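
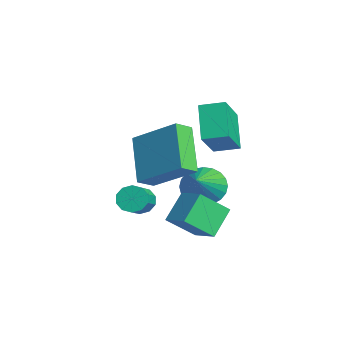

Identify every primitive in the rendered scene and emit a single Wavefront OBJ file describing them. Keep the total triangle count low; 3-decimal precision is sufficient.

v 0.298 -3.425 -0.743
v 0.65 -2.925 -0.847
v 1.634 -3.476 -0.162
v 1.282 -3.975 -0.057
v 0.456 -2.867 -0.522
v 1.44 -3.418 0.164
v 0.201 -3.022 -0.281
v 1.186 -3.573 0.405
v -0.016 -3.331 -0.216
v 0.968 -3.882 0.469
v -0.114 -3.676 -0.353
v 0.871 -4.226 0.332
v -0.054 -3.924 -0.638
v 0.93 -4.475 0.047
v 0.14 -3.982 -0.964
v 1.124 -4.533 -0.278
v 0.394 -3.827 -1.205
v 1.379 -4.378 -0.519
v 0.612 -3.518 -1.269
v 1.596 -4.069 -0.584
v 0.709 -3.174 -1.132
v 1.694 -3.724 -0.447
v -2.457 -0.148 -1.866
v -1.816 0.04 -2.542
v -1.003 -0.892 -0.694
v -1.81 0.356 -2.347
v -1.904 0.595 -2.08
v -2.081 0.721 -1.78
v -2.316 0.715 -1.493
v -2.572 0.577 -1.263
v -2.81 0.329 -1.124
v -2.995 0.009 -1.099
v -3.098 -0.335 -1.19
v -3.103 -0.651 -1.385
v -3.009 -0.89 -1.652
v -2.832 -1.016 -1.952
v -2.597 -1.01 -2.239
v -2.341 -0.872 -2.469
v -2.103 -0.624 -2.608
v -1.918 -0.304 -2.633
v -0.953 -0.223 0.785
v -2.165 0.026 1.98
v -0.527 0.707 1.024
v -1.739 0.956 2.219
v 0.119 -1.036 2.041
v -1.093 -0.787 3.236
v 0.545 -0.106 2.28
v -0.667 0.143 3.475
v 0.514 -2.517 -1.79
v -0.166 -1.701 -0.849
v 0.534 -1.369 -2.771
v -0.146 -0.553 -1.829
v 1.646 -2.127 -1.311
v 0.966 -1.311 -0.369
v 1.666 -0.979 -2.291
v 0.986 -0.163 -1.35
v -1.295 -2.652 1.459
v -1.003 -3.35 1.89
v 0.022 -1.36 2.658
v 0.314 -2.057 3.089
v 0.306 -2.903 -0.029
v 0.598 -3.6 0.402
v 1.623 -1.61 1.17
v 1.915 -2.308 1.601
f 2 1 5
f 2 5 3
f 3 5 6
f 3 6 4
f 5 1 7
f 5 7 6
f 6 7 8
f 6 8 4
f 7 1 9
f 7 9 8
f 8 9 10
f 8 10 4
f 9 1 11
f 9 11 10
f 10 11 12
f 10 12 4
f 11 1 13
f 11 13 12
f 12 13 14
f 12 14 4
f 13 1 15
f 13 15 14
f 14 15 16
f 14 16 4
f 15 1 17
f 15 17 16
f 16 17 18
f 16 18 4
f 17 1 19
f 17 19 18
f 18 19 20
f 18 20 4
f 19 1 21
f 19 21 20
f 20 21 22
f 20 22 4
f 21 1 2
f 21 2 22
f 22 2 3
f 22 3 4
f 24 23 26
f 24 26 25
f 26 23 27
f 26 27 25
f 27 23 28
f 27 28 25
f 28 23 29
f 28 29 25
f 29 23 30
f 29 30 25
f 30 23 31
f 30 31 25
f 31 23 32
f 31 32 25
f 32 23 33
f 32 33 25
f 33 23 34
f 33 34 25
f 34 23 35
f 34 35 25
f 35 23 36
f 35 36 25
f 36 23 37
f 36 37 25
f 37 23 38
f 37 38 25
f 38 23 39
f 38 39 25
f 39 23 40
f 39 40 25
f 40 23 24
f 40 24 25
f 42 44 41
f 45 42 41
f 41 44 43
f 43 45 41
f 42 48 44
f 46 42 45
f 46 48 42
f 44 48 43
f 47 45 43
f 43 48 47
f 47 46 45
f 48 46 47
f 50 52 49
f 53 50 49
f 49 52 51
f 51 53 49
f 50 56 52
f 54 50 53
f 54 56 50
f 52 56 51
f 55 53 51
f 51 56 55
f 55 54 53
f 56 54 55
f 58 60 57
f 61 58 57
f 57 60 59
f 59 61 57
f 58 64 60
f 62 58 61
f 62 64 58
f 60 64 59
f 63 61 59
f 59 64 63
f 63 62 61
f 64 62 63



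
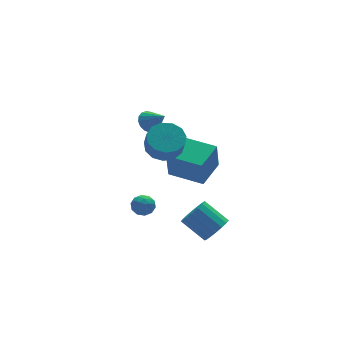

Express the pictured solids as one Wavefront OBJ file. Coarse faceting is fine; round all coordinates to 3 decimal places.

v 1.299 0.389 1.882
v 1.944 1.012 2.347
v 1.786 0.374 3.422
v 1.141 -0.249 2.958
v 1.428 1.242 2.407
v 1.269 0.605 3.482
v 0.87 1.201 2.301
v 0.711 0.564 3.376
v 0.449 0.903 2.062
v 0.29 0.265 3.137
v 0.298 0.441 1.765
v 0.139 -0.196 2.841
v 0.464 -0.037 1.506
v 0.306 -0.675 2.582
v 0.896 -0.381 1.367
v 0.738 -1.018 2.442
v 1.456 -0.48 1.391
v 1.298 -1.117 2.466
v 1.966 -0.303 1.571
v 1.808 -0.94 2.646
v 2.265 0.094 1.85
v 2.106 -0.544 2.925
v 2.257 0.584 2.139
v 2.098 -0.054 3.214
v 2.654 2.67 -2.273
v 2.386 2.383 -0.557
v 4.075 3.702 -1.879
v 3.806 3.416 -0.163
v 3.874 1.024 -2.357
v 3.605 0.738 -0.641
v 5.294 2.057 -1.963
v 5.026 1.77 -0.247
v 2.264 4.153 1.036
v 2.662 3.849 0.518
v 2.716 3.227 1.924
v 2.872 4.085 0.656
v 2.943 4.336 0.881
v 2.859 4.545 1.142
v 2.638 4.664 1.378
v 2.332 4.666 1.536
v 2.01 4.551 1.579
v 1.746 4.344 1.498
v 1.601 4.093 1.311
v 1.608 3.856 1.061
v 1.765 3.687 0.805
v 2.037 3.625 0.602
v 2.36 3.683 0.498
v 3.59 -1.093 -4.456
v 4.367 -0.866 -4.086
v 3.567 0.26 -3.095
v 2.79 0.033 -3.464
v 4.33 -0.601 -4.417
v 3.531 0.525 -3.426
v 4.124 -0.448 -4.757
v 3.324 0.678 -3.766
v 3.795 -0.443 -5.028
v 2.995 0.683 -4.037
v 3.419 -0.587 -5.168
v 2.62 0.539 -4.176
v 3.083 -0.847 -5.144
v 2.283 0.279 -4.153
v 2.862 -1.163 -4.963
v 2.062 -0.037 -3.972
v 2.808 -1.463 -4.666
v 2.009 -0.337 -3.674
v 2.934 -1.679 -4.32
v 2.134 -0.553 -3.329
v 3.209 -1.76 -4.006
v 2.409 -0.634 -3.014
v 3.572 -1.688 -3.794
v 2.772 -0.562 -2.803
v 3.939 -1.48 -3.734
v 3.139 -0.354 -2.743
v 4.226 -1.183 -3.84
v 3.426 -0.058 -2.848
v -0.141 1.233 -2.968
v 0.339 1.482 -2.55
v 0.341 0.238 -2.93
v 0.821 0.487 -2.512
v 0.177 0.419 -2.291
v -0.12 1.033 -2.315
v 0.8 0.687 -3.165
v 0.503 1.301 -3.189
v 0.921 1.144 -2.671
v 0.536 0.978 -2.132
v 0.144 0.742 -3.348
v -0.241 0.576 -2.809
v 0.057 1.445 -2.763
v 0.623 0.275 -2.717
v 0.245 0.235 -2.588
v 0.527 0.381 -2.342
v -0.213 1.181 -2.625
v 0.069 1.327 -2.379
v -0.026 0.702 -2.227
v 0.611 0.393 -3.101
v 0.893 0.539 -2.855
v 0.153 1.339 -3.138
v 0.435 1.485 -2.892
v 0.706 1.018 -3.253
v 0.681 1.392 -2.588
v 0.964 0.808 -2.565
v 0.952 0.925 -2.949
v 0.777 1.286 -2.963
v 0.454 1.295 -2.271
v 0.738 0.71 -2.248
v 0.359 0.67 -2.119
v 0.184 1.031 -2.133
v 0.796 1.096 -2.342
v -0.058 1.01 -3.232
v 0.226 0.425 -3.209
v 0.496 0.689 -3.347
v 0.321 1.05 -3.361
v -0.284 0.912 -2.915
v -0.001 0.328 -2.892
v -0.097 0.434 -2.517
v -0.272 0.795 -2.531
v -0.116 0.624 -3.138
f 2 1 5
f 2 5 3
f 3 5 6
f 3 6 4
f 5 1 7
f 5 7 6
f 6 7 8
f 6 8 4
f 7 1 9
f 7 9 8
f 8 9 10
f 8 10 4
f 9 1 11
f 9 11 10
f 10 11 12
f 10 12 4
f 11 1 13
f 11 13 12
f 12 13 14
f 12 14 4
f 13 1 15
f 13 15 14
f 14 15 16
f 14 16 4
f 15 1 17
f 15 17 16
f 16 17 18
f 16 18 4
f 17 1 19
f 17 19 18
f 18 19 20
f 18 20 4
f 19 1 21
f 19 21 20
f 20 21 22
f 20 22 4
f 21 1 23
f 21 23 22
f 22 23 24
f 22 24 4
f 23 1 2
f 23 2 24
f 24 2 3
f 24 3 4
f 26 28 25
f 29 26 25
f 25 28 27
f 27 29 25
f 26 32 28
f 30 26 29
f 30 32 26
f 28 32 27
f 31 29 27
f 27 32 31
f 31 30 29
f 32 30 31
f 34 33 36
f 34 36 35
f 36 33 37
f 36 37 35
f 37 33 38
f 37 38 35
f 38 33 39
f 38 39 35
f 39 33 40
f 39 40 35
f 40 33 41
f 40 41 35
f 41 33 42
f 41 42 35
f 42 33 43
f 42 43 35
f 43 33 44
f 43 44 35
f 44 33 45
f 44 45 35
f 45 33 46
f 45 46 35
f 46 33 47
f 46 47 35
f 47 33 34
f 47 34 35
f 49 48 52
f 49 52 50
f 50 52 53
f 50 53 51
f 52 48 54
f 52 54 53
f 53 54 55
f 53 55 51
f 54 48 56
f 54 56 55
f 55 56 57
f 55 57 51
f 56 48 58
f 56 58 57
f 57 58 59
f 57 59 51
f 58 48 60
f 58 60 59
f 59 60 61
f 59 61 51
f 60 48 62
f 60 62 61
f 61 62 63
f 61 63 51
f 62 48 64
f 62 64 63
f 63 64 65
f 63 65 51
f 64 48 66
f 64 66 65
f 65 66 67
f 65 67 51
f 66 48 68
f 66 68 67
f 67 68 69
f 67 69 51
f 68 48 70
f 68 70 69
f 69 70 71
f 69 71 51
f 70 48 72
f 70 72 71
f 71 72 73
f 71 73 51
f 72 48 74
f 72 74 73
f 73 74 75
f 73 75 51
f 74 48 49
f 74 49 75
f 75 49 50
f 75 50 51
f 76 113 92
f 113 87 116
f 92 116 81
f 113 116 92
f 76 92 88
f 92 81 93
f 88 93 77
f 92 93 88
f 76 88 97
f 88 77 98
f 97 98 83
f 88 98 97
f 76 97 109
f 97 83 112
f 109 112 86
f 97 112 109
f 76 109 113
f 109 86 117
f 113 117 87
f 109 117 113
f 77 93 104
f 93 81 107
f 104 107 85
f 93 107 104
f 81 116 94
f 116 87 115
f 94 115 80
f 116 115 94
f 87 117 114
f 117 86 110
f 114 110 78
f 117 110 114
f 86 112 111
f 112 83 99
f 111 99 82
f 112 99 111
f 83 98 103
f 98 77 100
f 103 100 84
f 98 100 103
f 79 105 91
f 105 85 106
f 91 106 80
f 105 106 91
f 79 91 89
f 91 80 90
f 89 90 78
f 91 90 89
f 79 89 96
f 89 78 95
f 96 95 82
f 89 95 96
f 79 96 101
f 96 82 102
f 101 102 84
f 96 102 101
f 79 101 105
f 101 84 108
f 105 108 85
f 101 108 105
f 80 106 94
f 106 85 107
f 94 107 81
f 106 107 94
f 78 90 114
f 90 80 115
f 114 115 87
f 90 115 114
f 82 95 111
f 95 78 110
f 111 110 86
f 95 110 111
f 84 102 103
f 102 82 99
f 103 99 83
f 102 99 103
f 85 108 104
f 108 84 100
f 104 100 77
f 108 100 104



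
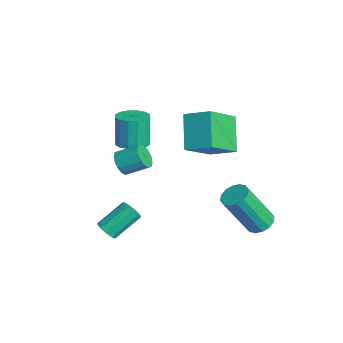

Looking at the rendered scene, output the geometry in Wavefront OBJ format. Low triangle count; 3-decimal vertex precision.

v 1.291 -0.822 2.301
v 1.54 -0.629 1.814
v 1.858 0.215 2.312
v 1.609 0.022 2.799
v 1.261 -0.519 1.807
v 1.578 0.325 2.305
v 0.989 -0.491 1.933
v 1.307 0.353 2.43
v 0.799 -0.551 2.157
v 1.117 0.292 2.654
v 0.74 -0.684 2.419
v 1.058 0.16 2.917
v 0.829 -0.854 2.65
v 1.147 -0.01 3.148
v 1.042 -1.015 2.788
v 1.36 -0.171 3.286
v 1.322 -1.125 2.795
v 1.639 -0.281 3.293
v 1.593 -1.153 2.67
v 1.911 -0.309 3.167
v 1.783 -1.092 2.446
v 2.101 -0.249 2.943
v 1.842 -0.96 2.183
v 2.16 -0.116 2.681
v 1.753 -0.79 1.952
v 2.071 0.054 2.45
v 0.488 -1.309 -2.387
v 0.857 -1.045 -2.619
v 0.622 0.072 -1.725
v 0.252 -0.191 -1.493
v 0.586 -0.984 -2.767
v 0.35 0.134 -1.874
v 0.277 -1.046 -2.77
v 0.041 0.071 -1.876
v 0.049 -1.209 -2.627
v -0.187 -0.092 -1.733
v -0.012 -1.41 -2.391
v -0.248 -0.293 -1.498
v 0.118 -1.572 -2.155
v -0.117 -0.455 -1.261
v 0.39 -1.634 -2.006
v 0.154 -0.516 -1.113
v 0.699 -1.571 -2.004
v 0.463 -0.454 -1.11
v 0.927 -1.408 -2.147
v 0.691 -0.291 -1.253
v 0.988 -1.207 -2.382
v 0.752 -0.09 -1.489
v -1.774 3.589 -0.416
v -3.032 3.889 0.791
v -1.043 4.509 0.116
v -2.302 4.81 1.323
v -0.978 2.29 0.737
v -2.237 2.591 1.944
v -0.248 3.211 1.269
v -1.506 3.511 2.476
v 2.386 4.466 -1.557
v 2.972 4.658 -1.431
v 2.921 3.586 0.443
v 2.334 3.394 0.317
v 2.779 4.888 -1.305
v 2.728 3.816 0.569
v 2.481 5.006 -1.246
v 2.43 3.933 0.628
v 2.157 4.978 -1.27
v 2.105 3.906 0.604
v 1.894 4.814 -1.372
v 1.843 3.742 0.503
v 1.763 4.556 -1.523
v 1.712 3.484 0.352
v 1.799 4.274 -1.683
v 1.748 3.202 0.191
v 1.992 4.044 -1.809
v 1.941 2.972 0.065
v 2.29 3.927 -1.868
v 2.239 2.854 0.006
v 2.615 3.954 -1.844
v 2.563 2.882 0.03
v 2.877 4.118 -1.743
v 2.826 3.046 0.132
v 3.008 4.376 -1.592
v 2.957 3.304 0.283
v -0.039 -0.058 2.318
v 0.558 -0.381 2.49
v 0.216 -0.284 3.855
v -0.381 0.038 3.682
v 0.64 -0.028 2.486
v 0.298 0.069 3.85
v 0.54 0.317 2.436
v 0.198 0.414 3.801
v 0.285 0.561 2.355
v -0.057 0.658 3.72
v -0.057 0.639 2.264
v -0.399 0.736 3.628
v -0.394 0.531 2.187
v -0.736 0.627 3.551
v -0.636 0.264 2.145
v -0.978 0.361 3.51
v -0.718 -0.089 2.15
v -1.06 0.008 3.514
v -0.618 -0.434 2.199
v -0.96 -0.337 3.564
v -0.363 -0.678 2.28
v -0.705 -0.581 3.645
v -0.021 -0.756 2.372
v -0.363 -0.659 3.736
v 0.316 -0.647 2.449
v -0.026 -0.551 3.813
f 2 1 5
f 2 5 3
f 3 5 6
f 3 6 4
f 5 1 7
f 5 7 6
f 6 7 8
f 6 8 4
f 7 1 9
f 7 9 8
f 8 9 10
f 8 10 4
f 9 1 11
f 9 11 10
f 10 11 12
f 10 12 4
f 11 1 13
f 11 13 12
f 12 13 14
f 12 14 4
f 13 1 15
f 13 15 14
f 14 15 16
f 14 16 4
f 15 1 17
f 15 17 16
f 16 17 18
f 16 18 4
f 17 1 19
f 17 19 18
f 18 19 20
f 18 20 4
f 19 1 21
f 19 21 20
f 20 21 22
f 20 22 4
f 21 1 23
f 21 23 22
f 22 23 24
f 22 24 4
f 23 1 25
f 23 25 24
f 24 25 26
f 24 26 4
f 25 1 2
f 25 2 26
f 26 2 3
f 26 3 4
f 28 27 31
f 28 31 29
f 29 31 32
f 29 32 30
f 31 27 33
f 31 33 32
f 32 33 34
f 32 34 30
f 33 27 35
f 33 35 34
f 34 35 36
f 34 36 30
f 35 27 37
f 35 37 36
f 36 37 38
f 36 38 30
f 37 27 39
f 37 39 38
f 38 39 40
f 38 40 30
f 39 27 41
f 39 41 40
f 40 41 42
f 40 42 30
f 41 27 43
f 41 43 42
f 42 43 44
f 42 44 30
f 43 27 45
f 43 45 44
f 44 45 46
f 44 46 30
f 45 27 47
f 45 47 46
f 46 47 48
f 46 48 30
f 47 27 28
f 47 28 48
f 48 28 29
f 48 29 30
f 50 52 49
f 53 50 49
f 49 52 51
f 51 53 49
f 50 56 52
f 54 50 53
f 54 56 50
f 52 56 51
f 55 53 51
f 51 56 55
f 55 54 53
f 56 54 55
f 58 57 61
f 58 61 59
f 59 61 62
f 59 62 60
f 61 57 63
f 61 63 62
f 62 63 64
f 62 64 60
f 63 57 65
f 63 65 64
f 64 65 66
f 64 66 60
f 65 57 67
f 65 67 66
f 66 67 68
f 66 68 60
f 67 57 69
f 67 69 68
f 68 69 70
f 68 70 60
f 69 57 71
f 69 71 70
f 70 71 72
f 70 72 60
f 71 57 73
f 71 73 72
f 72 73 74
f 72 74 60
f 73 57 75
f 73 75 74
f 74 75 76
f 74 76 60
f 75 57 77
f 75 77 76
f 76 77 78
f 76 78 60
f 77 57 79
f 77 79 78
f 78 79 80
f 78 80 60
f 79 57 81
f 79 81 80
f 80 81 82
f 80 82 60
f 81 57 58
f 81 58 82
f 82 58 59
f 82 59 60
f 84 83 87
f 84 87 85
f 85 87 88
f 85 88 86
f 87 83 89
f 87 89 88
f 88 89 90
f 88 90 86
f 89 83 91
f 89 91 90
f 90 91 92
f 90 92 86
f 91 83 93
f 91 93 92
f 92 93 94
f 92 94 86
f 93 83 95
f 93 95 94
f 94 95 96
f 94 96 86
f 95 83 97
f 95 97 96
f 96 97 98
f 96 98 86
f 97 83 99
f 97 99 98
f 98 99 100
f 98 100 86
f 99 83 101
f 99 101 100
f 100 101 102
f 100 102 86
f 101 83 103
f 101 103 102
f 102 103 104
f 102 104 86
f 103 83 105
f 103 105 104
f 104 105 106
f 104 106 86
f 105 83 107
f 105 107 106
f 106 107 108
f 106 108 86
f 107 83 84
f 107 84 108
f 108 84 85
f 108 85 86



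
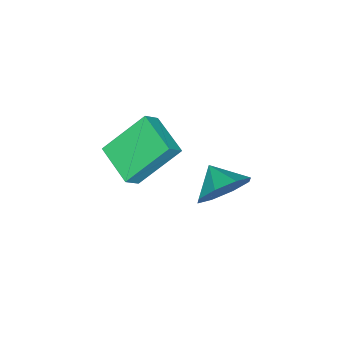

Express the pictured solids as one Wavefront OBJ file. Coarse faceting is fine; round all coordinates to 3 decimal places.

v 3.876 3.962 -3.378
v 4.618 4.009 -2.623
v 3.384 3.098 -2.842
v 3.977 4.477 -2.457
v 3.276 4.643 -2.831
v 2.927 4.411 -3.525
v 3.133 3.915 -4.134
v 3.775 3.447 -4.3
v 4.476 3.281 -3.926
v 4.825 3.513 -3.231
v 1.747 0.132 -3.135
v 2.349 -0.027 -2.557
v 2.559 1.58 -3.583
v 3.162 1.421 -3.005
v 2.878 -0.961 -4.615
v 3.481 -1.12 -4.037
v 3.691 0.487 -5.063
v 4.293 0.328 -4.485
f 2 1 4
f 2 4 3
f 4 1 5
f 4 5 3
f 5 1 6
f 5 6 3
f 6 1 7
f 6 7 3
f 7 1 8
f 7 8 3
f 8 1 9
f 8 9 3
f 9 1 10
f 9 10 3
f 10 1 2
f 10 2 3
f 12 14 11
f 15 12 11
f 11 14 13
f 13 15 11
f 12 18 14
f 16 12 15
f 16 18 12
f 14 18 13
f 17 15 13
f 13 18 17
f 17 16 15
f 18 16 17



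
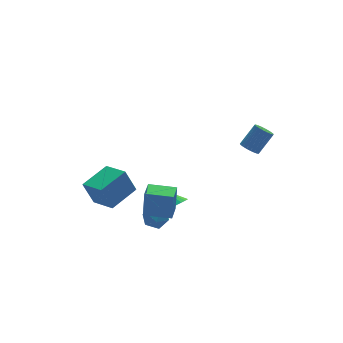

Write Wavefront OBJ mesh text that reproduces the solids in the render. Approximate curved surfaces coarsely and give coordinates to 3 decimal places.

v -3.208 -2.123 -1.628
v -3.055 -2.012 0.152
v -2.54 -1.109 -1.749
v -2.387 -0.998 0.031
v -1.793 -3.062 -1.691
v -1.64 -2.951 0.089
v -1.125 -2.048 -1.812
v -0.972 -1.937 -0.032
v 3.135 -2.926 2.831
v 3.623 -2.927 2.418
v 4.654 -2.715 3.636
v 4.165 -2.714 4.049
v 3.559 -2.669 2.427
v 4.59 -2.457 3.645
v 3.422 -2.456 2.506
v 4.453 -2.244 3.724
v 3.235 -2.323 2.641
v 4.266 -2.111 3.859
v 3.03 -2.295 2.809
v 4.061 -2.083 4.027
v 2.844 -2.376 2.981
v 3.875 -2.164 4.199
v 2.708 -2.552 3.127
v 3.739 -2.34 4.345
v 2.645 -2.793 3.222
v 3.676 -2.581 4.44
v 2.668 -3.056 3.249
v 3.699 -2.844 4.467
v 2.771 -3.298 3.204
v 3.801 -3.086 4.422
v 2.936 -3.475 3.094
v 3.967 -3.263 4.312
v 3.136 -3.557 2.939
v 4.167 -3.345 4.157
v 3.336 -3.53 2.765
v 4.367 -3.318 3.984
v 3.501 -3.398 2.603
v 4.532 -3.186 3.821
v 3.603 -3.185 2.48
v 4.634 -2.973 3.698
v -0.411 -0.341 -3.106
v 0.445 -0.006 -3.14
v -0.729 0.561 -2.254
v 0.271 0.193 -3.416
v -0.021 0.3 -3.638
v -0.381 0.297 -3.769
v -0.746 0.183 -3.784
v -1.053 -0.021 -3.683
v -1.249 -0.281 -3.482
v -1.3 -0.551 -3.215
v -1.198 -0.784 -2.93
v -0.959 -0.941 -2.675
v -0.626 -0.994 -2.495
v -0.256 -0.934 -2.42
v 0.088 -0.771 -2.464
v 0.345 -0.534 -2.619
v 0.471 -0.264 -2.858
v -2.522 -0.445 -3.118
v -1.675 -0.301 -3.323
v -2.225 -1.819 -2.857
v -1.378 -1.675 -3.062
v -1.72 -1.325 -2.327
v -1.903 -0.476 -2.488
v -1.997 -1.644 -3.692
v -2.18 -0.795 -3.853
v -1.351 -1.042 -3.678
v -1.179 -0.845 -2.835
v -2.721 -1.275 -3.345
v -2.549 -1.078 -2.502
v -4.056 0.476 -2.725
v -4.627 0.764 -1.107
v -4.607 2.087 -3.207
v -5.179 2.376 -1.589
v -2.201 1.264 -2.211
v -2.773 1.553 -0.593
v -2.753 2.876 -2.693
v -3.324 3.164 -1.075
f 2 4 1
f 5 2 1
f 1 4 3
f 3 5 1
f 2 8 4
f 6 2 5
f 6 8 2
f 4 8 3
f 7 5 3
f 3 8 7
f 7 6 5
f 8 6 7
f 10 9 13
f 10 13 11
f 11 13 14
f 11 14 12
f 13 9 15
f 13 15 14
f 14 15 16
f 14 16 12
f 15 9 17
f 15 17 16
f 16 17 18
f 16 18 12
f 17 9 19
f 17 19 18
f 18 19 20
f 18 20 12
f 19 9 21
f 19 21 20
f 20 21 22
f 20 22 12
f 21 9 23
f 21 23 22
f 22 23 24
f 22 24 12
f 23 9 25
f 23 25 24
f 24 25 26
f 24 26 12
f 25 9 27
f 25 27 26
f 26 27 28
f 26 28 12
f 27 9 29
f 27 29 28
f 28 29 30
f 28 30 12
f 29 9 31
f 29 31 30
f 30 31 32
f 30 32 12
f 31 9 33
f 31 33 32
f 32 33 34
f 32 34 12
f 33 9 35
f 33 35 34
f 34 35 36
f 34 36 12
f 35 9 37
f 35 37 36
f 36 37 38
f 36 38 12
f 37 9 39
f 37 39 38
f 38 39 40
f 38 40 12
f 39 9 10
f 39 10 40
f 40 10 11
f 40 11 12
f 42 41 44
f 42 44 43
f 44 41 45
f 44 45 43
f 45 41 46
f 45 46 43
f 46 41 47
f 46 47 43
f 47 41 48
f 47 48 43
f 48 41 49
f 48 49 43
f 49 41 50
f 49 50 43
f 50 41 51
f 50 51 43
f 51 41 52
f 51 52 43
f 52 41 53
f 52 53 43
f 53 41 54
f 53 54 43
f 54 41 55
f 54 55 43
f 55 41 56
f 55 56 43
f 56 41 57
f 56 57 43
f 57 41 42
f 57 42 43
f 58 69 63
f 58 63 59
f 58 59 65
f 58 65 68
f 58 68 69
f 59 63 67
f 63 69 62
f 69 68 60
f 68 65 64
f 65 59 66
f 61 67 62
f 61 62 60
f 61 60 64
f 61 64 66
f 61 66 67
f 62 67 63
f 60 62 69
f 64 60 68
f 66 64 65
f 67 66 59
f 71 73 70
f 74 71 70
f 70 73 72
f 72 74 70
f 71 77 73
f 75 71 74
f 75 77 71
f 73 77 72
f 76 74 72
f 72 77 76
f 76 75 74
f 77 75 76



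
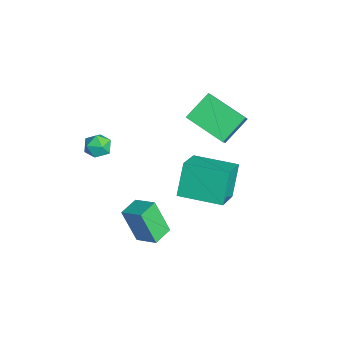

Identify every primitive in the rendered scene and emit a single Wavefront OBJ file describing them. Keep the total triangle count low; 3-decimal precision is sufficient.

v -1.813 2.431 1.115
v -2.448 3.586 2.074
v -0.481 3.837 0.304
v -1.116 4.992 1.263
v -0.664 2.048 2.337
v -1.299 3.203 3.296
v 0.668 3.454 1.526
v 0.033 4.609 2.485
v -0.949 2.47 -0.839
v 0.476 1.721 0.111
v 0.073 4.361 -0.882
v 1.498 3.612 0.069
v -0.158 2.008 -2.389
v 1.267 1.259 -1.438
v 0.864 3.899 -2.431
v 2.289 3.15 -1.481
v -1.642 -1.215 0.343
v -1.196 -1.342 -0.215
v -2.084 -2.298 0.235
v -1.638 -2.425 -0.323
v -1.37 -2.357 0.349
v -1.097 -1.689 0.415
v -2.183 -1.951 -0.395
v -1.91 -1.283 -0.329
v -1.53 -1.797 -0.671
v -1.028 -2.048 -0.211
v -2.252 -1.592 0.231
v -1.75 -1.843 0.691
v 2.948 -0.228 -1.739
v 2.477 -0.802 -0.099
v 3.745 0.483 -1.262
v 3.274 -0.09 0.378
v 3.646 -0.97 -1.798
v 3.175 -1.543 -0.158
v 4.443 -0.258 -1.321
v 3.972 -0.832 0.319
f 2 4 1
f 5 2 1
f 1 4 3
f 3 5 1
f 2 8 4
f 6 2 5
f 6 8 2
f 4 8 3
f 7 5 3
f 3 8 7
f 7 6 5
f 8 6 7
f 10 12 9
f 13 10 9
f 9 12 11
f 11 13 9
f 10 16 12
f 14 10 13
f 14 16 10
f 12 16 11
f 15 13 11
f 11 16 15
f 15 14 13
f 16 14 15
f 17 28 22
f 17 22 18
f 17 18 24
f 17 24 27
f 17 27 28
f 18 22 26
f 22 28 21
f 28 27 19
f 27 24 23
f 24 18 25
f 20 26 21
f 20 21 19
f 20 19 23
f 20 23 25
f 20 25 26
f 21 26 22
f 19 21 28
f 23 19 27
f 25 23 24
f 26 25 18
f 30 32 29
f 33 30 29
f 29 32 31
f 31 33 29
f 30 36 32
f 34 30 33
f 34 36 30
f 32 36 31
f 35 33 31
f 31 36 35
f 35 34 33
f 36 34 35



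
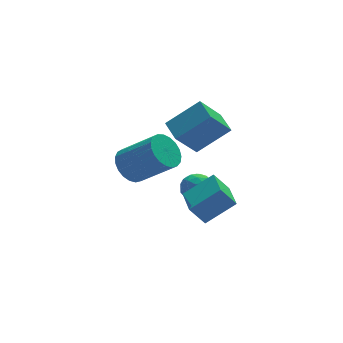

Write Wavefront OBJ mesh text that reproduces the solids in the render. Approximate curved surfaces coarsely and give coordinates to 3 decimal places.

v -1.79 -4.336 -1.263
v -0.432 -4.425 -0.278
v -1.549 -2.817 -1.457
v -0.191 -2.906 -0.473
v -1.149 -4.554 -2.167
v 0.209 -4.643 -1.183
v -0.908 -3.035 -2.362
v 0.45 -3.124 -1.377
v -3.935 -3.056 1.162
v -3.312 -2.418 1.041
v -2.062 -3.386 2.377
v -2.685 -4.024 2.498
v -3.51 -2.28 1.326
v -2.26 -3.248 2.663
v -3.782 -2.276 1.583
v -2.532 -3.243 2.92
v -4.08 -2.407 1.768
v -2.83 -3.374 3.104
v -4.353 -2.65 1.847
v -3.104 -3.617 3.184
v -4.554 -2.963 1.808
v -3.304 -3.931 3.145
v -4.648 -3.293 1.657
v -3.398 -4.26 2.994
v -4.618 -3.581 1.421
v -3.369 -4.549 2.757
v -4.471 -3.779 1.139
v -3.221 -4.747 2.476
v -4.23 -3.852 0.862
v -2.98 -4.819 2.199
v -3.939 -3.787 0.636
v -2.689 -4.755 1.973
v -3.647 -3.596 0.502
v -2.397 -4.563 1.838
v -3.404 -3.312 0.481
v -2.155 -4.279 1.818
v -3.254 -2.983 0.578
v -2.004 -3.95 1.915
v -3.221 -2.667 0.776
v -1.971 -3.634 2.113
v -1.039 -0.395 0.296
v 0.518 -0.542 1.493
v -1.108 0.78 0.529
v 0.45 0.633 1.726
v 0.07 -0.053 -1.106
v 1.628 -0.2 0.091
v 0.002 1.122 -0.873
v 1.559 0.975 0.324
v -0.563 -0.058 -2.788
v 0.04 0.351 -3.141
v -0.12 -1.171 -3.319
v 0.483 -0.762 -3.672
v 0.474 -0.855 -2.868
v 0.199 -0.167 -2.54
v -0.279 -0.653 -3.92
v -0.554 0.035 -3.592
v 0.215 -0.017 -3.841
v 0.681 -0.141 -3.19
v -0.761 -0.679 -3.27
v -0.295 -0.803 -2.619
v -0.301 0.244 -2.918
v 0.221 -1.064 -3.542
v 0.215 -1.119 -3.069
v 0.57 -0.878 -3.277
v -0.207 -0.061 -2.564
v 0.147 0.18 -2.772
v 0.403 -0.529 -2.611
v -0.227 -1 -3.688
v 0.127 -0.759 -3.896
v -0.65 0.058 -3.183
v -0.295 0.299 -3.391
v -0.483 -0.291 -3.849
v 0.157 0.268 -3.537
v 0.418 -0.386 -3.849
v -0.031 -0.322 -3.995
v -0.192 0.083 -3.802
v 0.43 0.195 -3.154
v 0.691 -0.459 -3.466
v 0.685 -0.514 -2.994
v 0.524 -0.109 -2.801
v 0.534 -0.021 -3.566
v -0.771 -0.361 -2.994
v -0.51 -1.015 -3.306
v -0.604 -0.711 -3.659
v -0.765 -0.306 -3.466
v -0.498 -0.434 -2.611
v -0.237 -1.088 -2.923
v 0.112 -0.903 -2.658
v -0.049 -0.498 -2.465
v -0.614 -0.799 -2.894
f 2 4 1
f 5 2 1
f 1 4 3
f 3 5 1
f 2 8 4
f 6 2 5
f 6 8 2
f 4 8 3
f 7 5 3
f 3 8 7
f 7 6 5
f 8 6 7
f 10 9 13
f 10 13 11
f 11 13 14
f 11 14 12
f 13 9 15
f 13 15 14
f 14 15 16
f 14 16 12
f 15 9 17
f 15 17 16
f 16 17 18
f 16 18 12
f 17 9 19
f 17 19 18
f 18 19 20
f 18 20 12
f 19 9 21
f 19 21 20
f 20 21 22
f 20 22 12
f 21 9 23
f 21 23 22
f 22 23 24
f 22 24 12
f 23 9 25
f 23 25 24
f 24 25 26
f 24 26 12
f 25 9 27
f 25 27 26
f 26 27 28
f 26 28 12
f 27 9 29
f 27 29 28
f 28 29 30
f 28 30 12
f 29 9 31
f 29 31 30
f 30 31 32
f 30 32 12
f 31 9 33
f 31 33 32
f 32 33 34
f 32 34 12
f 33 9 35
f 33 35 34
f 34 35 36
f 34 36 12
f 35 9 37
f 35 37 36
f 36 37 38
f 36 38 12
f 37 9 39
f 37 39 38
f 38 39 40
f 38 40 12
f 39 9 10
f 39 10 40
f 40 10 11
f 40 11 12
f 42 44 41
f 45 42 41
f 41 44 43
f 43 45 41
f 42 48 44
f 46 42 45
f 46 48 42
f 44 48 43
f 47 45 43
f 43 48 47
f 47 46 45
f 48 46 47
f 49 86 65
f 86 60 89
f 65 89 54
f 86 89 65
f 49 65 61
f 65 54 66
f 61 66 50
f 65 66 61
f 49 61 70
f 61 50 71
f 70 71 56
f 61 71 70
f 49 70 82
f 70 56 85
f 82 85 59
f 70 85 82
f 49 82 86
f 82 59 90
f 86 90 60
f 82 90 86
f 50 66 77
f 66 54 80
f 77 80 58
f 66 80 77
f 54 89 67
f 89 60 88
f 67 88 53
f 89 88 67
f 60 90 87
f 90 59 83
f 87 83 51
f 90 83 87
f 59 85 84
f 85 56 72
f 84 72 55
f 85 72 84
f 56 71 76
f 71 50 73
f 76 73 57
f 71 73 76
f 52 78 64
f 78 58 79
f 64 79 53
f 78 79 64
f 52 64 62
f 64 53 63
f 62 63 51
f 64 63 62
f 52 62 69
f 62 51 68
f 69 68 55
f 62 68 69
f 52 69 74
f 69 55 75
f 74 75 57
f 69 75 74
f 52 74 78
f 74 57 81
f 78 81 58
f 74 81 78
f 53 79 67
f 79 58 80
f 67 80 54
f 79 80 67
f 51 63 87
f 63 53 88
f 87 88 60
f 63 88 87
f 55 68 84
f 68 51 83
f 84 83 59
f 68 83 84
f 57 75 76
f 75 55 72
f 76 72 56
f 75 72 76
f 58 81 77
f 81 57 73
f 77 73 50
f 81 73 77



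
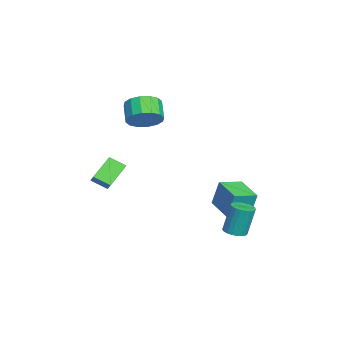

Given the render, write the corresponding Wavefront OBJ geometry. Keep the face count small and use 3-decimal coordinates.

v 2.866 -4.66 -0.399
v 1.732 -3.917 0.523
v 3.037 -3.753 -0.921
v 1.902 -3.01 0.001
v 3.458 -4.45 0.159
v 2.323 -3.707 1.081
v 3.628 -3.543 -0.363
v 2.494 -2.8 0.559
v -1.644 1.555 -4.232
v -1.604 1.956 -2.591
v -2.362 2.782 -4.515
v -2.322 3.183 -2.873
v -0.038 2.437 -4.487
v 0.002 2.838 -2.845
v -0.756 3.664 -4.769
v -0.716 4.065 -3.128
v 1.58 2.897 -4.717
v 1.924 3.485 -4.825
v 1.765 3.911 -3.011
v 1.42 3.323 -2.903
v 1.652 3.566 -4.868
v 1.493 3.992 -3.054
v 1.368 3.532 -4.885
v 1.208 3.958 -3.071
v 1.12 3.388 -4.873
v 0.961 3.814 -3.059
v 0.952 3.158 -4.834
v 0.792 3.585 -3.02
v 0.892 2.884 -4.774
v 0.733 3.31 -2.961
v 0.951 2.612 -4.705
v 0.792 3.038 -2.891
v 1.119 2.389 -4.638
v 0.96 2.815 -2.824
v 1.367 2.254 -4.585
v 1.207 2.68 -2.771
v 1.651 2.23 -4.554
v 1.491 2.656 -2.74
v 1.923 2.322 -4.551
v 1.763 2.748 -2.738
v 2.136 2.512 -4.578
v 1.976 2.939 -2.764
v 2.252 2.77 -4.628
v 2.092 3.196 -2.814
v 2.252 3.049 -4.693
v 2.093 3.475 -2.88
v 2.136 3.302 -4.763
v 1.977 3.728 -2.949
v -0.812 -2.05 2.467
v -0.259 -1.633 3.256
v -1.276 -1.812 4.063
v -1.828 -2.23 3.273
v -0.516 -1.213 3.027
v -1.533 -1.392 3.833
v -0.851 -1.017 2.647
v -1.868 -1.196 3.453
v -1.176 -1.098 2.219
v -2.193 -1.277 3.025
v -1.404 -1.434 1.857
v -2.421 -1.613 2.663
v -1.472 -1.935 1.659
v -2.489 -2.115 2.465
v -1.364 -2.468 1.677
v -2.381 -2.647 2.484
v -1.107 -2.888 1.907
v -2.124 -3.067 2.713
v -0.772 -3.084 2.287
v -1.789 -3.263 3.093
v -0.447 -3.003 2.715
v -1.464 -3.182 3.521
v -0.219 -2.667 3.077
v -1.236 -2.846 3.883
v -0.151 -2.165 3.275
v -1.168 -2.345 4.081
f 2 4 1
f 5 2 1
f 1 4 3
f 3 5 1
f 2 8 4
f 6 2 5
f 6 8 2
f 4 8 3
f 7 5 3
f 3 8 7
f 7 6 5
f 8 6 7
f 10 12 9
f 13 10 9
f 9 12 11
f 11 13 9
f 10 16 12
f 14 10 13
f 14 16 10
f 12 16 11
f 15 13 11
f 11 16 15
f 15 14 13
f 16 14 15
f 18 17 21
f 18 21 19
f 19 21 22
f 19 22 20
f 21 17 23
f 21 23 22
f 22 23 24
f 22 24 20
f 23 17 25
f 23 25 24
f 24 25 26
f 24 26 20
f 25 17 27
f 25 27 26
f 26 27 28
f 26 28 20
f 27 17 29
f 27 29 28
f 28 29 30
f 28 30 20
f 29 17 31
f 29 31 30
f 30 31 32
f 30 32 20
f 31 17 33
f 31 33 32
f 32 33 34
f 32 34 20
f 33 17 35
f 33 35 34
f 34 35 36
f 34 36 20
f 35 17 37
f 35 37 36
f 36 37 38
f 36 38 20
f 37 17 39
f 37 39 38
f 38 39 40
f 38 40 20
f 39 17 41
f 39 41 40
f 40 41 42
f 40 42 20
f 41 17 43
f 41 43 42
f 42 43 44
f 42 44 20
f 43 17 45
f 43 45 44
f 44 45 46
f 44 46 20
f 45 17 47
f 45 47 46
f 46 47 48
f 46 48 20
f 47 17 18
f 47 18 48
f 48 18 19
f 48 19 20
f 50 49 53
f 50 53 51
f 51 53 54
f 51 54 52
f 53 49 55
f 53 55 54
f 54 55 56
f 54 56 52
f 55 49 57
f 55 57 56
f 56 57 58
f 56 58 52
f 57 49 59
f 57 59 58
f 58 59 60
f 58 60 52
f 59 49 61
f 59 61 60
f 60 61 62
f 60 62 52
f 61 49 63
f 61 63 62
f 62 63 64
f 62 64 52
f 63 49 65
f 63 65 64
f 64 65 66
f 64 66 52
f 65 49 67
f 65 67 66
f 66 67 68
f 66 68 52
f 67 49 69
f 67 69 68
f 68 69 70
f 68 70 52
f 69 49 71
f 69 71 70
f 70 71 72
f 70 72 52
f 71 49 73
f 71 73 72
f 72 73 74
f 72 74 52
f 73 49 50
f 73 50 74
f 74 50 51
f 74 51 52



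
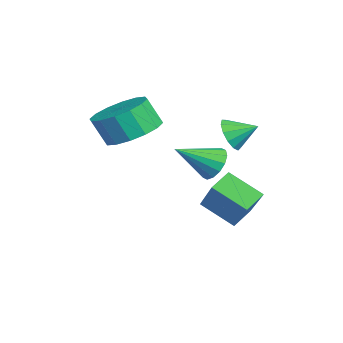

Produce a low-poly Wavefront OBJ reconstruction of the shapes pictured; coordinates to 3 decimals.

v -2.539 -1.543 1.35
v -1.543 -1.224 1.656
v -1.705 -1.738 2.717
v -2.701 -2.057 2.41
v -1.885 -0.802 1.808
v -2.047 -1.316 2.869
v -2.402 -0.578 1.838
v -2.564 -1.092 2.899
v -2.956 -0.613 1.737
v -3.118 -1.127 2.798
v -3.398 -0.897 1.531
v -3.56 -1.411 2.592
v -3.61 -1.354 1.278
v -3.772 -1.869 2.339
v -3.535 -1.862 1.043
v -3.697 -2.376 2.104
v -3.193 -2.284 0.891
v -3.355 -2.798 1.952
v -2.676 -2.508 0.861
v -2.838 -3.022 1.922
v -2.122 -2.473 0.962
v -2.284 -2.987 2.023
v -1.68 -2.189 1.168
v -1.842 -2.703 2.229
v -1.468 -1.731 1.421
v -1.63 -2.246 2.482
v 0.615 0.833 1.143
v 0.949 1.204 1.634
v 0.865 -0.473 1.957
v 0.602 1.202 1.738
v 0.258 1.101 1.682
v 0.01 0.929 1.482
v -0.076 0.731 1.191
v 0.023 0.56 0.887
v 0.281 0.463 0.651
v 0.628 0.465 0.548
v 0.972 0.565 0.603
v 1.22 0.738 0.804
v 1.306 0.936 1.095
v 1.206 1.106 1.399
v -1.894 1.657 1.399
v -1.674 1.292 1.979
v -1.646 2.543 1.861
v -1.351 1.328 1.736
v -1.2 1.468 1.387
v -1.269 1.668 1.041
v -1.538 1.865 0.809
v -1.919 1.996 0.764
v -2.293 2.019 0.92
v -2.54 1.927 1.228
v -2.582 1.75 1.591
v -2.406 1.543 1.892
v -2.068 1.372 2.037
v -1.918 1.193 -1.161
v -0.348 1.411 0.322
v -1.319 2.277 -1.953
v 0.25 2.495 -0.471
v -1.41 0.585 -1.609
v 0.159 0.803 -0.127
v -0.812 1.669 -2.402
v 0.758 1.887 -0.919
f 2 1 5
f 2 5 3
f 3 5 6
f 3 6 4
f 5 1 7
f 5 7 6
f 6 7 8
f 6 8 4
f 7 1 9
f 7 9 8
f 8 9 10
f 8 10 4
f 9 1 11
f 9 11 10
f 10 11 12
f 10 12 4
f 11 1 13
f 11 13 12
f 12 13 14
f 12 14 4
f 13 1 15
f 13 15 14
f 14 15 16
f 14 16 4
f 15 1 17
f 15 17 16
f 16 17 18
f 16 18 4
f 17 1 19
f 17 19 18
f 18 19 20
f 18 20 4
f 19 1 21
f 19 21 20
f 20 21 22
f 20 22 4
f 21 1 23
f 21 23 22
f 22 23 24
f 22 24 4
f 23 1 25
f 23 25 24
f 24 25 26
f 24 26 4
f 25 1 2
f 25 2 26
f 26 2 3
f 26 3 4
f 28 27 30
f 28 30 29
f 30 27 31
f 30 31 29
f 31 27 32
f 31 32 29
f 32 27 33
f 32 33 29
f 33 27 34
f 33 34 29
f 34 27 35
f 34 35 29
f 35 27 36
f 35 36 29
f 36 27 37
f 36 37 29
f 37 27 38
f 37 38 29
f 38 27 39
f 38 39 29
f 39 27 40
f 39 40 29
f 40 27 28
f 40 28 29
f 42 41 44
f 42 44 43
f 44 41 45
f 44 45 43
f 45 41 46
f 45 46 43
f 46 41 47
f 46 47 43
f 47 41 48
f 47 48 43
f 48 41 49
f 48 49 43
f 49 41 50
f 49 50 43
f 50 41 51
f 50 51 43
f 51 41 52
f 51 52 43
f 52 41 53
f 52 53 43
f 53 41 42
f 53 42 43
f 55 57 54
f 58 55 54
f 54 57 56
f 56 58 54
f 55 61 57
f 59 55 58
f 59 61 55
f 57 61 56
f 60 58 56
f 56 61 60
f 60 59 58
f 61 59 60



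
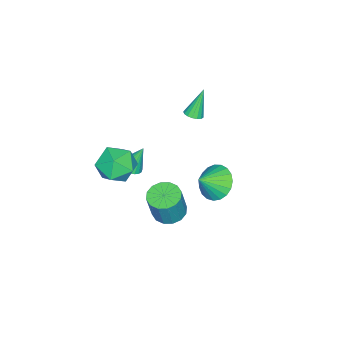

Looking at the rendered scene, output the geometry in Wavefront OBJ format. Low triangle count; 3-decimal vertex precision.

v 3.301 1.317 -0.888
v 4.104 1.455 -1.129
v 4.603 1.44 0.528
v 3.799 1.303 0.768
v 3.932 1.856 -1.073
v 4.431 1.841 0.583
v 3.591 2.112 -0.968
v 4.089 2.098 0.688
v 3.172 2.156 -0.842
v 3.67 2.141 0.815
v 2.787 1.975 -0.728
v 3.286 1.96 0.929
v 2.54 1.618 -0.657
v 3.039 1.603 1
v 2.497 1.18 -0.648
v 2.996 1.165 1.009
v 2.669 0.779 -0.703
v 3.168 0.764 0.953
v 3.011 0.522 -0.808
v 3.509 0.508 0.848
v 3.43 0.479 -0.935
v 3.928 0.464 0.722
v 3.814 0.66 -1.049
v 4.313 0.645 0.608
v 4.061 1.017 -1.12
v 4.56 1.002 0.537
v 1.592 -1.385 0
v 2.614 -1.065 0.463
v 2.126 -3.195 0.077
v 3.148 -2.875 0.54
v 2.165 -2.762 1.159
v 1.836 -1.643 1.112
v 2.904 -2.617 -0.572
v 2.575 -1.498 -0.619
v 3.425 -1.826 0.11
v 2.969 -1.915 1.18
v 1.771 -2.345 -0.64
v 1.315 -2.434 0.43
v -1.507 -0.011 1.983
v -1.044 0.161 2.145
v -2.133 0.211 3.537
v -1.16 0.367 2.069
v -1.357 0.487 1.973
v -1.587 0.492 1.879
v -1.799 0.382 1.809
v -1.944 0.182 1.779
v -1.989 -0.062 1.796
v -1.924 -0.294 1.856
v -1.763 -0.462 1.944
v -1.543 -0.526 2.042
v -1.315 -0.473 2.126
v -1.131 -0.313 2.178
v -1.033 -0.084 2.185
v 3.058 3.635 2.278
v 3.564 4.479 2.172
v 3.942 3.205 3.082
v 3.317 4.566 2.49
v 3.026 4.492 2.772
v 2.74 4.27 2.968
v 2.509 3.938 3.044
v 2.373 3.554 2.989
v 2.355 3.183 2.81
v 2.459 2.891 2.539
v 2.666 2.727 2.224
v 2.941 2.72 1.917
v 3.236 2.872 1.674
v 3.501 3.155 1.534
v 3.688 3.521 1.523
v 3.767 3.907 1.643
v 3.723 4.246 1.873
v -0.23 -2.884 -2.529
v 0.394 -2.846 -2.35
v -0.65 -2.376 -1.171
v 0.351 -2.601 -2.455
v 0.207 -2.405 -2.573
v -0.012 -2.292 -2.684
v -0.269 -2.281 -2.767
v -0.519 -2.374 -2.81
v -0.719 -2.556 -2.804
v -0.834 -2.795 -2.75
v -0.845 -3.049 -2.658
v -0.749 -3.274 -2.544
v -0.564 -3.432 -2.427
v -0.321 -3.496 -2.328
v -0.062 -3.453 -2.264
v 0.168 -3.313 -2.245
v 0.33 -3.098 -2.276
f 2 1 5
f 2 5 3
f 3 5 6
f 3 6 4
f 5 1 7
f 5 7 6
f 6 7 8
f 6 8 4
f 7 1 9
f 7 9 8
f 8 9 10
f 8 10 4
f 9 1 11
f 9 11 10
f 10 11 12
f 10 12 4
f 11 1 13
f 11 13 12
f 12 13 14
f 12 14 4
f 13 1 15
f 13 15 14
f 14 15 16
f 14 16 4
f 15 1 17
f 15 17 16
f 16 17 18
f 16 18 4
f 17 1 19
f 17 19 18
f 18 19 20
f 18 20 4
f 19 1 21
f 19 21 20
f 20 21 22
f 20 22 4
f 21 1 23
f 21 23 22
f 22 23 24
f 22 24 4
f 23 1 25
f 23 25 24
f 24 25 26
f 24 26 4
f 25 1 2
f 25 2 26
f 26 2 3
f 26 3 4
f 27 38 32
f 27 32 28
f 27 28 34
f 27 34 37
f 27 37 38
f 28 32 36
f 32 38 31
f 38 37 29
f 37 34 33
f 34 28 35
f 30 36 31
f 30 31 29
f 30 29 33
f 30 33 35
f 30 35 36
f 31 36 32
f 29 31 38
f 33 29 37
f 35 33 34
f 36 35 28
f 40 39 42
f 40 42 41
f 42 39 43
f 42 43 41
f 43 39 44
f 43 44 41
f 44 39 45
f 44 45 41
f 45 39 46
f 45 46 41
f 46 39 47
f 46 47 41
f 47 39 48
f 47 48 41
f 48 39 49
f 48 49 41
f 49 39 50
f 49 50 41
f 50 39 51
f 50 51 41
f 51 39 52
f 51 52 41
f 52 39 53
f 52 53 41
f 53 39 40
f 53 40 41
f 55 54 57
f 55 57 56
f 57 54 58
f 57 58 56
f 58 54 59
f 58 59 56
f 59 54 60
f 59 60 56
f 60 54 61
f 60 61 56
f 61 54 62
f 61 62 56
f 62 54 63
f 62 63 56
f 63 54 64
f 63 64 56
f 64 54 65
f 64 65 56
f 65 54 66
f 65 66 56
f 66 54 67
f 66 67 56
f 67 54 68
f 67 68 56
f 68 54 69
f 68 69 56
f 69 54 70
f 69 70 56
f 70 54 55
f 70 55 56
f 72 71 74
f 72 74 73
f 74 71 75
f 74 75 73
f 75 71 76
f 75 76 73
f 76 71 77
f 76 77 73
f 77 71 78
f 77 78 73
f 78 71 79
f 78 79 73
f 79 71 80
f 79 80 73
f 80 71 81
f 80 81 73
f 81 71 82
f 81 82 73
f 82 71 83
f 82 83 73
f 83 71 84
f 83 84 73
f 84 71 85
f 84 85 73
f 85 71 86
f 85 86 73
f 86 71 87
f 86 87 73
f 87 71 72
f 87 72 73



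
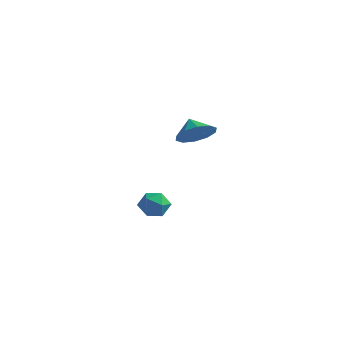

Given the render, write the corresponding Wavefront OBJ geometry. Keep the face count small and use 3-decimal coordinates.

v -2.763 2.344 -1.206
v -2.328 1.812 -0.494
v -3.417 2.736 -0.514
v -2.041 2.351 -0.529
v -2.03 2.888 -0.823
v -2.3 3.217 -1.263
v -2.746 3.212 -1.681
v -3.199 2.876 -1.919
v -3.485 2.337 -1.884
v -3.496 1.8 -1.59
v -3.227 1.471 -1.15
v -2.78 1.476 -0.731
v -0.926 -2.853 -3.628
v -0.398 -2.927 -3.092
v -1.562 -3.773 -3.128
v -1.034 -3.847 -2.592
v -1.478 -3.234 -2.603
v -1.085 -2.666 -2.912
v -0.875 -4.034 -3.308
v -0.482 -3.466 -3.617
v -0.366 -3.657 -2.894
v -0.739 -3.163 -2.458
v -1.221 -3.537 -3.762
v -1.594 -3.043 -3.326
f 2 1 4
f 2 4 3
f 4 1 5
f 4 5 3
f 5 1 6
f 5 6 3
f 6 1 7
f 6 7 3
f 7 1 8
f 7 8 3
f 8 1 9
f 8 9 3
f 9 1 10
f 9 10 3
f 10 1 11
f 10 11 3
f 11 1 12
f 11 12 3
f 12 1 2
f 12 2 3
f 13 24 18
f 13 18 14
f 13 14 20
f 13 20 23
f 13 23 24
f 14 18 22
f 18 24 17
f 24 23 15
f 23 20 19
f 20 14 21
f 16 22 17
f 16 17 15
f 16 15 19
f 16 19 21
f 16 21 22
f 17 22 18
f 15 17 24
f 19 15 23
f 21 19 20
f 22 21 14



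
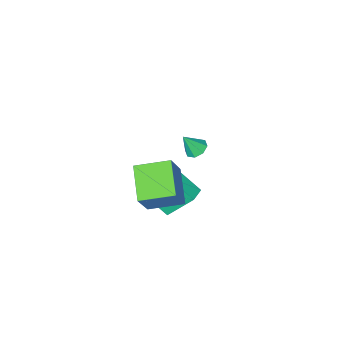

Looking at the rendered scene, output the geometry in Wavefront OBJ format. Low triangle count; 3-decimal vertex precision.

v -4.076 -1.961 -2.901
v -3.717 -2.406 -3.229
v -3.464 -2.279 -1.799
v -3.498 -1.951 -3.219
v -3.618 -1.501 -3.022
v -4.006 -1.321 -2.755
v -4.435 -1.515 -2.572
v -4.654 -1.97 -2.583
v -4.534 -2.42 -2.779
v -4.146 -2.6 -3.047
v -1.081 2.148 -1.077
v -0.502 0.821 0.059
v -0.286 2.595 -0.959
v 0.293 1.268 0.176
v -0.273 1.132 -2.676
v 0.306 -0.195 -1.541
v 0.522 1.579 -2.559
v 1.101 0.252 -1.423
v 2.483 2.625 0.148
v 1.591 1.123 1.059
v 1.115 3.707 0.592
v 0.223 2.206 1.503
v 3.397 3.094 1.817
v 2.505 1.593 2.728
v 2.029 4.177 2.261
v 1.137 2.675 3.172
f 2 1 4
f 2 4 3
f 4 1 5
f 4 5 3
f 5 1 6
f 5 6 3
f 6 1 7
f 6 7 3
f 7 1 8
f 7 8 3
f 8 1 9
f 8 9 3
f 9 1 10
f 9 10 3
f 10 1 2
f 10 2 3
f 12 14 11
f 15 12 11
f 11 14 13
f 13 15 11
f 12 18 14
f 16 12 15
f 16 18 12
f 14 18 13
f 17 15 13
f 13 18 17
f 17 16 15
f 18 16 17
f 20 22 19
f 23 20 19
f 19 22 21
f 21 23 19
f 20 26 22
f 24 20 23
f 24 26 20
f 22 26 21
f 25 23 21
f 21 26 25
f 25 24 23
f 26 24 25



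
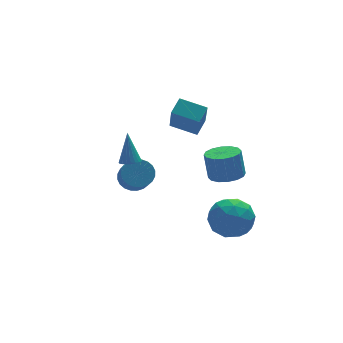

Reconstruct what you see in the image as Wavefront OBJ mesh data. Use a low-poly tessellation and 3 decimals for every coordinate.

v -1.307 4.204 -3.234
v -0.648 4.538 -2.756
v -0.874 3.37 -1.628
v -1.533 3.036 -2.106
v -0.917 4.712 -2.63
v -1.142 3.543 -1.502
v -1.244 4.808 -2.596
v -1.47 3.639 -1.468
v -1.582 4.812 -2.659
v -1.807 3.643 -1.531
v -1.878 4.724 -2.81
v -2.103 3.555 -1.682
v -2.086 4.556 -3.025
v -2.312 3.387 -1.897
v -2.177 4.335 -3.272
v -2.402 3.166 -2.144
v -2.135 4.095 -3.513
v -2.36 2.926 -2.385
v -1.966 3.87 -3.712
v -2.192 2.702 -2.584
v -1.698 3.697 -3.838
v -1.923 2.528 -2.71
v -1.37 3.601 -3.872
v -1.596 2.432 -2.744
v -1.033 3.597 -3.809
v -1.258 2.428 -2.681
v -0.737 3.685 -3.658
v -0.962 2.516 -2.53
v -0.528 3.853 -3.443
v -0.754 2.684 -2.315
v -0.438 4.074 -3.196
v -0.663 2.905 -2.068
v -0.48 4.314 -2.955
v -0.705 3.145 -1.827
v 0.989 -1.006 -2.297
v 2.065 -0.612 -2.826
v 1.035 -2.688 -3.454
v 2.111 -2.294 -3.983
v 2.098 -2.653 -2.773
v 2.069 -1.613 -2.059
v 1.031 -1.687 -4.221
v 1.002 -0.647 -3.507
v 2.09 -1.033 -4.016
v 2.75 -1.63 -3.121
v 0.35 -1.67 -3.159
v 1.01 -2.267 -2.264
v 1.523 -0.662 -2.46
v 1.577 -2.638 -3.82
v 1.569 -2.849 -3.109
v 2.202 -2.618 -3.42
v 1.525 -1.25 -2.009
v 2.157 -1.019 -2.32
v 2.177 -2.218 -2.289
v 0.943 -2.281 -3.96
v 1.575 -2.05 -4.271
v 0.898 -0.682 -2.86
v 1.531 -0.451 -3.171
v 0.923 -1.082 -3.991
v 2.17 -0.677 -3.47
v 2.197 -1.666 -4.15
v 1.563 -1.309 -4.29
v 1.546 -0.698 -3.87
v 2.558 -1.028 -2.944
v 2.585 -2.017 -3.624
v 2.577 -2.228 -2.913
v 2.56 -1.617 -2.493
v 2.573 -1.275 -3.644
v 0.515 -1.283 -2.656
v 0.542 -2.272 -3.336
v 0.54 -1.683 -3.787
v 0.523 -1.072 -3.367
v 0.903 -1.634 -2.13
v 0.93 -2.623 -2.81
v 1.554 -2.602 -2.41
v 1.537 -1.991 -1.99
v 0.527 -2.025 -2.636
v -3.032 0.086 1.057
v -2.607 -0.259 1.17
v -2.908 0.774 2.683
v -2.501 -0.086 1.089
v -2.475 0.113 1.003
v -2.535 0.308 0.925
v -2.671 0.47 0.867
v -2.861 0.573 0.838
v -3.078 0.602 0.843
v -3.287 0.552 0.879
v -3.458 0.432 0.943
v -3.564 0.259 1.025
v -3.589 0.06 1.111
v -3.529 -0.135 1.189
v -3.394 -0.297 1.246
v -3.203 -0.4 1.275
v -2.987 -0.429 1.271
v -2.777 -0.38 1.234
v 1.097 1.647 0.988
v 0.771 0.63 2.643
v 0.004 2.592 1.354
v -0.322 1.574 3.009
v 1.782 2.246 1.491
v 1.456 1.228 3.146
v 0.689 3.19 1.857
v 0.363 2.173 3.512
v 0.868 -2.566 0.806
v 1.453 -3.223 0.998
v 1.356 -2.891 2.426
v 0.772 -2.234 2.234
v 1.715 -2.845 0.928
v 1.619 -2.513 2.356
v 1.751 -2.392 0.825
v 1.654 -2.06 2.254
v 1.55 -1.985 0.717
v 1.454 -1.654 2.146
v 1.167 -1.735 0.633
v 1.07 -1.403 2.062
v 0.703 -1.707 0.595
v 0.607 -1.375 2.024
v 0.284 -1.909 0.614
v 0.187 -1.577 2.042
v 0.021 -2.287 0.684
v -0.075 -1.955 2.112
v -0.014 -2.74 0.786
v -0.111 -2.408 2.215
v 0.186 -3.146 0.894
v 0.09 -2.815 2.323
v 0.57 -3.397 0.978
v 0.473 -3.065 2.407
v 1.033 -3.425 1.016
v 0.937 -3.093 2.445
f 2 1 5
f 2 5 3
f 3 5 6
f 3 6 4
f 5 1 7
f 5 7 6
f 6 7 8
f 6 8 4
f 7 1 9
f 7 9 8
f 8 9 10
f 8 10 4
f 9 1 11
f 9 11 10
f 10 11 12
f 10 12 4
f 11 1 13
f 11 13 12
f 12 13 14
f 12 14 4
f 13 1 15
f 13 15 14
f 14 15 16
f 14 16 4
f 15 1 17
f 15 17 16
f 16 17 18
f 16 18 4
f 17 1 19
f 17 19 18
f 18 19 20
f 18 20 4
f 19 1 21
f 19 21 20
f 20 21 22
f 20 22 4
f 21 1 23
f 21 23 22
f 22 23 24
f 22 24 4
f 23 1 25
f 23 25 24
f 24 25 26
f 24 26 4
f 25 1 27
f 25 27 26
f 26 27 28
f 26 28 4
f 27 1 29
f 27 29 28
f 28 29 30
f 28 30 4
f 29 1 31
f 29 31 30
f 30 31 32
f 30 32 4
f 31 1 33
f 31 33 32
f 32 33 34
f 32 34 4
f 33 1 2
f 33 2 34
f 34 2 3
f 34 3 4
f 35 72 51
f 72 46 75
f 51 75 40
f 72 75 51
f 35 51 47
f 51 40 52
f 47 52 36
f 51 52 47
f 35 47 56
f 47 36 57
f 56 57 42
f 47 57 56
f 35 56 68
f 56 42 71
f 68 71 45
f 56 71 68
f 35 68 72
f 68 45 76
f 72 76 46
f 68 76 72
f 36 52 63
f 52 40 66
f 63 66 44
f 52 66 63
f 40 75 53
f 75 46 74
f 53 74 39
f 75 74 53
f 46 76 73
f 76 45 69
f 73 69 37
f 76 69 73
f 45 71 70
f 71 42 58
f 70 58 41
f 71 58 70
f 42 57 62
f 57 36 59
f 62 59 43
f 57 59 62
f 38 64 50
f 64 44 65
f 50 65 39
f 64 65 50
f 38 50 48
f 50 39 49
f 48 49 37
f 50 49 48
f 38 48 55
f 48 37 54
f 55 54 41
f 48 54 55
f 38 55 60
f 55 41 61
f 60 61 43
f 55 61 60
f 38 60 64
f 60 43 67
f 64 67 44
f 60 67 64
f 39 65 53
f 65 44 66
f 53 66 40
f 65 66 53
f 37 49 73
f 49 39 74
f 73 74 46
f 49 74 73
f 41 54 70
f 54 37 69
f 70 69 45
f 54 69 70
f 43 61 62
f 61 41 58
f 62 58 42
f 61 58 62
f 44 67 63
f 67 43 59
f 63 59 36
f 67 59 63
f 78 77 80
f 78 80 79
f 80 77 81
f 80 81 79
f 81 77 82
f 81 82 79
f 82 77 83
f 82 83 79
f 83 77 84
f 83 84 79
f 84 77 85
f 84 85 79
f 85 77 86
f 85 86 79
f 86 77 87
f 86 87 79
f 87 77 88
f 87 88 79
f 88 77 89
f 88 89 79
f 89 77 90
f 89 90 79
f 90 77 91
f 90 91 79
f 91 77 92
f 91 92 79
f 92 77 93
f 92 93 79
f 93 77 94
f 93 94 79
f 94 77 78
f 94 78 79
f 96 98 95
f 99 96 95
f 95 98 97
f 97 99 95
f 96 102 98
f 100 96 99
f 100 102 96
f 98 102 97
f 101 99 97
f 97 102 101
f 101 100 99
f 102 100 101
f 104 103 107
f 104 107 105
f 105 107 108
f 105 108 106
f 107 103 109
f 107 109 108
f 108 109 110
f 108 110 106
f 109 103 111
f 109 111 110
f 110 111 112
f 110 112 106
f 111 103 113
f 111 113 112
f 112 113 114
f 112 114 106
f 113 103 115
f 113 115 114
f 114 115 116
f 114 116 106
f 115 103 117
f 115 117 116
f 116 117 118
f 116 118 106
f 117 103 119
f 117 119 118
f 118 119 120
f 118 120 106
f 119 103 121
f 119 121 120
f 120 121 122
f 120 122 106
f 121 103 123
f 121 123 122
f 122 123 124
f 122 124 106
f 123 103 125
f 123 125 124
f 124 125 126
f 124 126 106
f 125 103 127
f 125 127 126
f 126 127 128
f 126 128 106
f 127 103 104
f 127 104 128
f 128 104 105
f 128 105 106



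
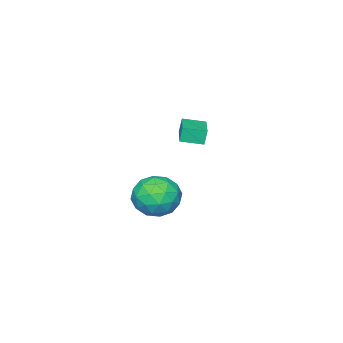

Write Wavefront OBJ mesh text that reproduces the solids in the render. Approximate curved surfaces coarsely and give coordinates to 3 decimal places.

v -1.931 -4.863 0.811
v -2.114 -4.82 1.67
v -2.706 -3.957 0.6
v -2.889 -3.915 1.46
v -0.571 -3.645 1.04
v -0.754 -3.603 1.9
v -1.346 -2.74 0.83
v -1.529 -2.697 1.689
v 3.121 -0.437 -0.616
v 4.091 -0.016 0.053
v 3.669 -2.344 -0.213
v 4.639 -1.923 0.456
v 3.472 -1.759 0.876
v 3.133 -0.581 0.627
v 4.627 -1.779 -0.787
v 4.288 -0.601 -1.036
v 5.022 -0.846 -0.053
v 4.308 -0.834 0.975
v 3.452 -1.526 -1.135
v 2.738 -1.514 -0.107
v 3.558 -0.059 -0.317
v 4.202 -2.301 0.157
v 3.516 -2.204 0.404
v 4.087 -1.957 0.797
v 2.995 -0.391 0.02
v 3.565 -0.144 0.413
v 3.201 -1.168 0.897
v 4.195 -2.216 -0.573
v 4.765 -1.969 -0.18
v 3.673 -0.403 -0.957
v 4.244 -0.156 -0.564
v 4.559 -1.192 -1.057
v 4.675 -0.3 0.014
v 4.997 -1.42 0.251
v 4.99 -1.336 -0.479
v 4.791 -0.643 -0.626
v 4.256 -0.292 0.618
v 4.578 -1.413 0.855
v 3.892 -1.317 1.102
v 3.693 -0.624 0.955
v 4.803 -0.78 0.556
v 3.182 -0.947 -1.015
v 3.504 -2.068 -0.778
v 4.067 -1.736 -1.115
v 3.868 -1.043 -1.262
v 2.763 -0.94 -0.411
v 3.085 -2.06 -0.174
v 2.969 -1.717 0.466
v 2.77 -1.024 0.319
v 2.957 -1.58 -0.716
f 2 4 1
f 5 2 1
f 1 4 3
f 3 5 1
f 2 8 4
f 6 2 5
f 6 8 2
f 4 8 3
f 7 5 3
f 3 8 7
f 7 6 5
f 8 6 7
f 9 46 25
f 46 20 49
f 25 49 14
f 46 49 25
f 9 25 21
f 25 14 26
f 21 26 10
f 25 26 21
f 9 21 30
f 21 10 31
f 30 31 16
f 21 31 30
f 9 30 42
f 30 16 45
f 42 45 19
f 30 45 42
f 9 42 46
f 42 19 50
f 46 50 20
f 42 50 46
f 10 26 37
f 26 14 40
f 37 40 18
f 26 40 37
f 14 49 27
f 49 20 48
f 27 48 13
f 49 48 27
f 20 50 47
f 50 19 43
f 47 43 11
f 50 43 47
f 19 45 44
f 45 16 32
f 44 32 15
f 45 32 44
f 16 31 36
f 31 10 33
f 36 33 17
f 31 33 36
f 12 38 24
f 38 18 39
f 24 39 13
f 38 39 24
f 12 24 22
f 24 13 23
f 22 23 11
f 24 23 22
f 12 22 29
f 22 11 28
f 29 28 15
f 22 28 29
f 12 29 34
f 29 15 35
f 34 35 17
f 29 35 34
f 12 34 38
f 34 17 41
f 38 41 18
f 34 41 38
f 13 39 27
f 39 18 40
f 27 40 14
f 39 40 27
f 11 23 47
f 23 13 48
f 47 48 20
f 23 48 47
f 15 28 44
f 28 11 43
f 44 43 19
f 28 43 44
f 17 35 36
f 35 15 32
f 36 32 16
f 35 32 36
f 18 41 37
f 41 17 33
f 37 33 10
f 41 33 37



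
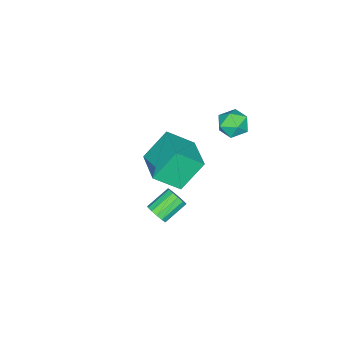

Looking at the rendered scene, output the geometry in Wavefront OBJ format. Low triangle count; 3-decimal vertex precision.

v -0.782 1.077 -3.334
v -1.71 1.637 -2.025
v 0.405 2.372 -3.047
v -0.523 2.932 -1.737
v -0.017 0.168 -2.403
v -0.945 0.728 -1.093
v 1.17 1.463 -2.115
v 0.242 2.023 -0.806
v -2.928 3.428 -0.437
v -2.607 3.654 0.222
v -1.933 2.726 -0.682
v -1.612 2.952 -0.023
v -2.228 2.495 -0.012
v -2.843 2.929 0.139
v -1.697 3.451 -0.599
v -2.312 3.885 -0.448
v -1.846 3.669 0.122
v -2.174 3.077 0.485
v -2.366 3.303 -0.945
v -2.694 2.711 -0.582
v 3.696 3.4 -1.119
v 3.961 3.36 -0.674
v 3.01 3.72 -0.075
v 2.744 3.76 -0.521
v 4.003 3.633 -0.771
v 3.052 3.993 -0.172
v 3.948 3.832 -0.978
v 2.997 4.192 -0.38
v 3.812 3.894 -1.231
v 2.861 4.254 -0.632
v 3.64 3.799 -1.448
v 2.689 4.159 -0.849
v 3.485 3.578 -1.56
v 2.534 3.937 -0.962
v 3.397 3.299 -1.533
v 2.446 3.659 -0.935
v 3.404 3.053 -1.374
v 2.453 3.413 -0.776
v 3.503 2.917 -1.135
v 2.552 3.277 -0.536
v 3.664 2.934 -0.89
v 2.712 3.294 -0.292
v 3.834 3.1 -0.718
v 2.883 3.459 -0.12
f 2 4 1
f 5 2 1
f 1 4 3
f 3 5 1
f 2 8 4
f 6 2 5
f 6 8 2
f 4 8 3
f 7 5 3
f 3 8 7
f 7 6 5
f 8 6 7
f 9 20 14
f 9 14 10
f 9 10 16
f 9 16 19
f 9 19 20
f 10 14 18
f 14 20 13
f 20 19 11
f 19 16 15
f 16 10 17
f 12 18 13
f 12 13 11
f 12 11 15
f 12 15 17
f 12 17 18
f 13 18 14
f 11 13 20
f 15 11 19
f 17 15 16
f 18 17 10
f 22 21 25
f 22 25 23
f 23 25 26
f 23 26 24
f 25 21 27
f 25 27 26
f 26 27 28
f 26 28 24
f 27 21 29
f 27 29 28
f 28 29 30
f 28 30 24
f 29 21 31
f 29 31 30
f 30 31 32
f 30 32 24
f 31 21 33
f 31 33 32
f 32 33 34
f 32 34 24
f 33 21 35
f 33 35 34
f 34 35 36
f 34 36 24
f 35 21 37
f 35 37 36
f 36 37 38
f 36 38 24
f 37 21 39
f 37 39 38
f 38 39 40
f 38 40 24
f 39 21 41
f 39 41 40
f 40 41 42
f 40 42 24
f 41 21 43
f 41 43 42
f 42 43 44
f 42 44 24
f 43 21 22
f 43 22 44
f 44 22 23
f 44 23 24



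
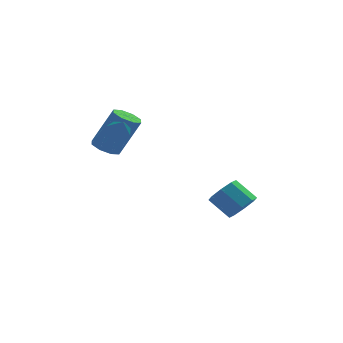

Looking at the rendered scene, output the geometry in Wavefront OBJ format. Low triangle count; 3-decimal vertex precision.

v -2.652 2.615 1.558
v -2.114 2.347 1.284
v -1.231 2.377 2.988
v -1.768 2.645 3.262
v -2.107 2.852 1.271
v -1.223 2.882 2.975
v -2.419 3.218 1.426
v -1.535 3.248 3.131
v -2.867 3.231 1.658
v -1.983 3.261 3.363
v -3.189 2.883 1.832
v -2.306 2.913 3.536
v -3.197 2.378 1.845
v -2.313 2.408 3.549
v -2.885 2.012 1.689
v -2.001 2.042 3.394
v -2.437 1.999 1.457
v -1.553 2.029 3.162
v 2.948 3.256 -2.264
v 3.438 3.842 -2.164
v 2.621 4.39 -1.377
v 2.132 3.804 -1.476
v 3.066 3.932 -2.612
v 2.249 4.48 -1.825
v 2.626 3.626 -2.856
v 1.809 4.175 -2.069
v 2.374 3.104 -2.753
v 1.557 3.652 -1.966
v 2.459 2.67 -2.363
v 1.642 3.218 -1.576
v 2.831 2.58 -1.915
v 2.014 3.128 -1.128
v 3.271 2.885 -1.671
v 2.454 3.434 -0.884
v 3.523 3.408 -1.774
v 2.706 3.956 -0.987
v -2.159 1.718 2.824
v -1.919 2.04 3.17
v -1.981 0.582 3.756
v -2.321 2.023 3.226
v -2.628 1.827 3.047
v -2.66 1.567 2.737
v -2.4 1.396 2.478
v -1.998 1.413 2.421
v -1.691 1.608 2.601
v -1.659 1.868 2.911
f 2 1 5
f 2 5 3
f 3 5 6
f 3 6 4
f 5 1 7
f 5 7 6
f 6 7 8
f 6 8 4
f 7 1 9
f 7 9 8
f 8 9 10
f 8 10 4
f 9 1 11
f 9 11 10
f 10 11 12
f 10 12 4
f 11 1 13
f 11 13 12
f 12 13 14
f 12 14 4
f 13 1 15
f 13 15 14
f 14 15 16
f 14 16 4
f 15 1 17
f 15 17 16
f 16 17 18
f 16 18 4
f 17 1 2
f 17 2 18
f 18 2 3
f 18 3 4
f 20 19 23
f 20 23 21
f 21 23 24
f 21 24 22
f 23 19 25
f 23 25 24
f 24 25 26
f 24 26 22
f 25 19 27
f 25 27 26
f 26 27 28
f 26 28 22
f 27 19 29
f 27 29 28
f 28 29 30
f 28 30 22
f 29 19 31
f 29 31 30
f 30 31 32
f 30 32 22
f 31 19 33
f 31 33 32
f 32 33 34
f 32 34 22
f 33 19 35
f 33 35 34
f 34 35 36
f 34 36 22
f 35 19 20
f 35 20 36
f 36 20 21
f 36 21 22
f 38 37 40
f 38 40 39
f 40 37 41
f 40 41 39
f 41 37 42
f 41 42 39
f 42 37 43
f 42 43 39
f 43 37 44
f 43 44 39
f 44 37 45
f 44 45 39
f 45 37 46
f 45 46 39
f 46 37 38
f 46 38 39



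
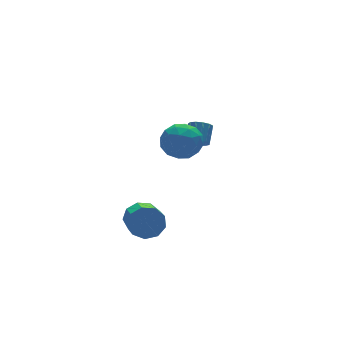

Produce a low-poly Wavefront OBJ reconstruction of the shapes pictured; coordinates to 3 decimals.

v -2.477 -3.474 2.812
v -1.822 -2.878 3.505
v -1.178 -4.742 2.675
v -0.523 -4.146 3.368
v -1.453 -4.642 3.761
v -2.256 -3.858 3.846
v -0.744 -3.762 2.334
v -1.547 -2.978 2.419
v -0.751 -3.056 3.21
v -1.189 -3.6 4.092
v -1.811 -4.02 2.088
v -2.249 -4.564 2.97
v -2.263 -3.065 3.171
v -0.737 -4.555 3.009
v -1.283 -4.847 3.24
v -0.898 -4.497 3.648
v -2.519 -3.641 3.371
v -2.133 -3.29 3.779
v -1.917 -4.327 3.929
v -0.867 -4.33 2.401
v -0.481 -3.979 2.809
v -2.102 -3.123 2.532
v -1.717 -2.773 2.94
v -1.083 -3.293 2.251
v -1.249 -2.819 3.405
v -0.485 -3.564 3.324
v -0.615 -3.338 2.716
v -1.087 -2.878 2.766
v -1.506 -3.139 3.923
v -0.743 -3.884 3.842
v -1.289 -4.176 4.073
v -1.761 -3.715 4.123
v -0.877 -3.243 3.749
v -2.257 -3.736 2.338
v -1.494 -4.481 2.257
v -1.239 -3.905 2.057
v -1.711 -3.444 2.107
v -2.515 -4.056 2.856
v -1.751 -4.801 2.775
v -1.913 -4.742 3.414
v -2.385 -4.282 3.464
v -2.123 -4.377 2.431
v -2.564 -1.742 -3.292
v -1.989 -1.579 -2.528
v -2.641 -3.235 -1.684
v -3.216 -3.398 -2.448
v -2.581 -1.296 -2.431
v -3.233 -2.953 -1.587
v -3.165 -1.222 -2.736
v -3.818 -2.878 -1.892
v -3.468 -1.391 -3.302
v -4.12 -3.047 -2.458
v -3.348 -1.724 -3.863
v -4 -3.38 -3.019
v -2.861 -2.066 -4.157
v -3.513 -3.722 -3.313
v -2.235 -2.256 -4.046
v -2.887 -3.912 -3.202
v -1.763 -2.205 -3.582
v -2.415 -3.862 -2.738
v -1.666 -1.938 -2.983
v -2.318 -3.594 -2.139
v 1.477 -0.266 0.125
v 1.98 -0.221 -0.285
v 2.566 0.43 0.505
v 2.063 0.386 0.915
v 1.761 0.064 -0.358
v 2.347 0.715 0.433
v 1.453 0.244 -0.277
v 2.039 0.896 0.513
v 1.152 0.263 -0.069
v 1.738 0.914 0.721
v 0.954 0.113 0.2
v 1.54 0.764 0.991
v 0.922 -0.156 0.446
v 1.509 0.495 1.236
v 1.067 -0.461 0.59
v 1.653 0.19 1.38
v 1.341 -0.703 0.586
v 1.928 -0.052 1.376
v 1.659 -0.807 0.436
v 2.245 -0.155 1.226
v 1.919 -0.738 0.187
v 2.505 -0.087 0.977
v 2.038 -0.52 -0.082
v 2.624 0.131 0.708
f 1 38 17
f 38 12 41
f 17 41 6
f 38 41 17
f 1 17 13
f 17 6 18
f 13 18 2
f 17 18 13
f 1 13 22
f 13 2 23
f 22 23 8
f 13 23 22
f 1 22 34
f 22 8 37
f 34 37 11
f 22 37 34
f 1 34 38
f 34 11 42
f 38 42 12
f 34 42 38
f 2 18 29
f 18 6 32
f 29 32 10
f 18 32 29
f 6 41 19
f 41 12 40
f 19 40 5
f 41 40 19
f 12 42 39
f 42 11 35
f 39 35 3
f 42 35 39
f 11 37 36
f 37 8 24
f 36 24 7
f 37 24 36
f 8 23 28
f 23 2 25
f 28 25 9
f 23 25 28
f 4 30 16
f 30 10 31
f 16 31 5
f 30 31 16
f 4 16 14
f 16 5 15
f 14 15 3
f 16 15 14
f 4 14 21
f 14 3 20
f 21 20 7
f 14 20 21
f 4 21 26
f 21 7 27
f 26 27 9
f 21 27 26
f 4 26 30
f 26 9 33
f 30 33 10
f 26 33 30
f 5 31 19
f 31 10 32
f 19 32 6
f 31 32 19
f 3 15 39
f 15 5 40
f 39 40 12
f 15 40 39
f 7 20 36
f 20 3 35
f 36 35 11
f 20 35 36
f 9 27 28
f 27 7 24
f 28 24 8
f 27 24 28
f 10 33 29
f 33 9 25
f 29 25 2
f 33 25 29
f 44 43 47
f 44 47 45
f 45 47 48
f 45 48 46
f 47 43 49
f 47 49 48
f 48 49 50
f 48 50 46
f 49 43 51
f 49 51 50
f 50 51 52
f 50 52 46
f 51 43 53
f 51 53 52
f 52 53 54
f 52 54 46
f 53 43 55
f 53 55 54
f 54 55 56
f 54 56 46
f 55 43 57
f 55 57 56
f 56 57 58
f 56 58 46
f 57 43 59
f 57 59 58
f 58 59 60
f 58 60 46
f 59 43 61
f 59 61 60
f 60 61 62
f 60 62 46
f 61 43 44
f 61 44 62
f 62 44 45
f 62 45 46
f 64 63 67
f 64 67 65
f 65 67 68
f 65 68 66
f 67 63 69
f 67 69 68
f 68 69 70
f 68 70 66
f 69 63 71
f 69 71 70
f 70 71 72
f 70 72 66
f 71 63 73
f 71 73 72
f 72 73 74
f 72 74 66
f 73 63 75
f 73 75 74
f 74 75 76
f 74 76 66
f 75 63 77
f 75 77 76
f 76 77 78
f 76 78 66
f 77 63 79
f 77 79 78
f 78 79 80
f 78 80 66
f 79 63 81
f 79 81 80
f 80 81 82
f 80 82 66
f 81 63 83
f 81 83 82
f 82 83 84
f 82 84 66
f 83 63 85
f 83 85 84
f 84 85 86
f 84 86 66
f 85 63 64
f 85 64 86
f 86 64 65
f 86 65 66



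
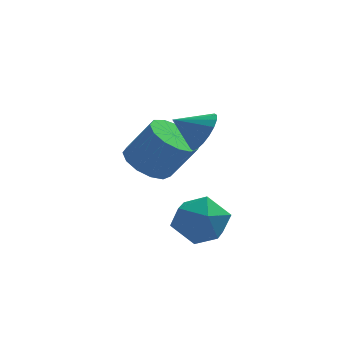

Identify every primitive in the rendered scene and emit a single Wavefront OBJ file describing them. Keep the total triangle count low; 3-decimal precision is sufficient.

v -1.48 1.731 -1.022
v -0.632 2.179 -1.54
v 0.407 1.998 0.004
v -0.44 1.549 0.522
v -0.94 2.642 -1.278
v 0.099 2.461 0.266
v -1.419 2.815 -0.936
v -0.38 2.634 0.609
v -1.917 2.644 -0.62
v -0.878 2.463 0.924
v -2.277 2.183 -0.432
v -1.238 2.002 1.112
v -2.383 1.578 -0.432
v -1.344 1.397 1.112
v -2.203 1.022 -0.619
v -1.163 0.84 0.925
v -1.793 0.69 -0.934
v -0.753 0.509 0.611
v -1.283 0.689 -1.277
v -0.244 0.508 0.268
v -0.836 1.019 -1.539
v 0.203 0.837 0.005
v -0.593 1.574 -1.637
v 0.446 1.393 -0.093
v 0.727 -0.777 1.72
v 1.194 -1.101 2.469
v -0.387 -0.903 2.36
v 1.185 -0.688 2.536
v 1.086 -0.293 2.442
v 0.916 0.007 2.204
v 0.708 0.151 1.871
v 0.504 0.112 1.508
v 0.344 -0.104 1.187
v 0.259 -0.452 0.972
v 0.268 -0.865 0.904
v 0.367 -1.26 0.999
v 0.537 -1.56 1.236
v 0.745 -1.704 1.569
v 0.949 -1.665 1.932
v 1.109 -1.45 2.253
v 0.009 -0.513 -1.986
v 1.175 -0.333 -2.25
v 0.125 -2.327 -2.71
v 1.291 -2.147 -2.974
v 0.938 -2.227 -1.82
v 0.866 -1.106 -1.373
v 0.434 -1.554 -3.587
v 0.362 -0.433 -3.14
v 1.438 -0.976 -3.239
v 1.749 -1.393 -2.148
v -0.449 -1.267 -2.812
v -0.138 -1.684 -1.721
f 2 1 5
f 2 5 3
f 3 5 6
f 3 6 4
f 5 1 7
f 5 7 6
f 6 7 8
f 6 8 4
f 7 1 9
f 7 9 8
f 8 9 10
f 8 10 4
f 9 1 11
f 9 11 10
f 10 11 12
f 10 12 4
f 11 1 13
f 11 13 12
f 12 13 14
f 12 14 4
f 13 1 15
f 13 15 14
f 14 15 16
f 14 16 4
f 15 1 17
f 15 17 16
f 16 17 18
f 16 18 4
f 17 1 19
f 17 19 18
f 18 19 20
f 18 20 4
f 19 1 21
f 19 21 20
f 20 21 22
f 20 22 4
f 21 1 23
f 21 23 22
f 22 23 24
f 22 24 4
f 23 1 2
f 23 2 24
f 24 2 3
f 24 3 4
f 26 25 28
f 26 28 27
f 28 25 29
f 28 29 27
f 29 25 30
f 29 30 27
f 30 25 31
f 30 31 27
f 31 25 32
f 31 32 27
f 32 25 33
f 32 33 27
f 33 25 34
f 33 34 27
f 34 25 35
f 34 35 27
f 35 25 36
f 35 36 27
f 36 25 37
f 36 37 27
f 37 25 38
f 37 38 27
f 38 25 39
f 38 39 27
f 39 25 40
f 39 40 27
f 40 25 26
f 40 26 27
f 41 52 46
f 41 46 42
f 41 42 48
f 41 48 51
f 41 51 52
f 42 46 50
f 46 52 45
f 52 51 43
f 51 48 47
f 48 42 49
f 44 50 45
f 44 45 43
f 44 43 47
f 44 47 49
f 44 49 50
f 45 50 46
f 43 45 52
f 47 43 51
f 49 47 48
f 50 49 42



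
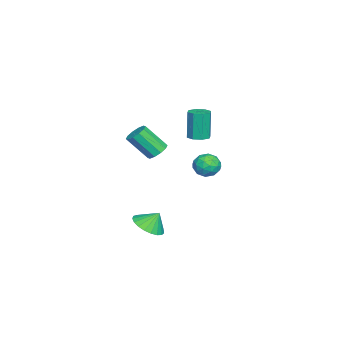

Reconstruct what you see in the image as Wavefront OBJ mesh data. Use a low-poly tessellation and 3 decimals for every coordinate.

v 3.939 -2.437 -2.12
v 4.596 -3.07 -1.619
v 3.781 -1.843 -1.16
v 4.862 -2.762 -1.766
v 4.968 -2.398 -1.974
v 4.897 -2.041 -2.207
v 4.66 -1.753 -2.425
v 4.298 -1.582 -2.59
v 3.875 -1.56 -2.674
v 3.462 -1.689 -2.662
v 3.132 -1.948 -2.556
v 2.942 -2.291 -2.375
v 2.924 -2.66 -2.15
v 3.081 -2.99 -1.919
v 3.387 -3.224 -1.723
v 3.789 -3.323 -1.596
v 4.216 -3.268 -1.559
v -3.515 -1.369 1.373
v -2.838 -1.555 1.477
v -3.148 -1.598 3.412
v -3.825 -1.411 3.307
v -2.907 -1.017 1.478
v -3.218 -1.059 3.413
v -3.333 -0.684 1.417
v -3.643 -0.726 3.352
v -3.865 -0.753 1.33
v -4.175 -0.795 3.265
v -4.192 -1.182 1.268
v -4.502 -1.225 3.203
v -4.122 -1.721 1.267
v -4.433 -1.763 3.202
v -3.697 -2.054 1.328
v -4.007 -2.096 3.263
v -3.165 -1.985 1.415
v -3.475 -2.027 3.35
v 0.383 0.849 1.125
v 0.882 0.38 0.584
v -0.182 -0.34 1.636
v 0.317 -0.809 1.095
v 0.681 -0.376 1.76
v 1.03 0.358 1.444
v -0.33 -0.318 0.776
v 0.019 0.416 0.46
v 0.441 -0.342 0.369
v 1.066 -0.378 0.977
v -0.366 0.418 1.243
v 0.259 0.382 1.851
v 0.682 0.719 0.81
v 0.018 -0.679 1.41
v 0.232 -0.424 1.801
v 0.525 -0.7 1.483
v 0.769 0.706 1.315
v 1.063 0.43 0.997
v 0.944 -0.014 1.688
v -0.363 -0.39 1.223
v -0.069 -0.666 0.905
v 0.175 0.74 0.737
v 0.468 0.464 0.419
v -0.244 0.054 0.532
v 0.716 0.019 0.365
v 0.384 -0.68 0.666
v 0.004 -0.392 0.478
v 0.209 0.04 0.292
v 1.084 -0.002 0.723
v 0.751 -0.701 1.023
v 0.966 -0.447 1.414
v 1.171 -0.015 1.228
v 0.825 -0.427 0.596
v -0.051 0.741 1.197
v -0.384 0.042 1.497
v -0.471 0.055 0.992
v -0.266 0.487 0.806
v 0.316 0.72 1.554
v -0.016 0.021 1.855
v 0.491 -0 1.928
v 0.696 0.432 1.742
v -0.125 0.467 1.624
v 0.959 -2.668 2.164
v 1.534 -2.968 1.85
v 1.676 -4.192 3.283
v 1.101 -3.892 3.596
v 1.677 -2.641 2.116
v 1.819 -3.865 3.549
v 1.546 -2.324 2.4
v 1.688 -3.548 3.832
v 1.191 -2.138 2.593
v 1.332 -3.363 4.026
v 0.747 -2.155 2.623
v 0.889 -3.38 4.055
v 0.384 -2.368 2.477
v 0.526 -3.592 3.91
v 0.241 -2.695 2.211
v 0.383 -3.919 3.644
v 0.372 -3.012 1.928
v 0.514 -4.236 3.36
v 0.728 -3.197 1.734
v 0.869 -4.422 3.167
v 1.171 -3.18 1.705
v 1.313 -4.405 3.137
f 2 1 4
f 2 4 3
f 4 1 5
f 4 5 3
f 5 1 6
f 5 6 3
f 6 1 7
f 6 7 3
f 7 1 8
f 7 8 3
f 8 1 9
f 8 9 3
f 9 1 10
f 9 10 3
f 10 1 11
f 10 11 3
f 11 1 12
f 11 12 3
f 12 1 13
f 12 13 3
f 13 1 14
f 13 14 3
f 14 1 15
f 14 15 3
f 15 1 16
f 15 16 3
f 16 1 17
f 16 17 3
f 17 1 2
f 17 2 3
f 19 18 22
f 19 22 20
f 20 22 23
f 20 23 21
f 22 18 24
f 22 24 23
f 23 24 25
f 23 25 21
f 24 18 26
f 24 26 25
f 25 26 27
f 25 27 21
f 26 18 28
f 26 28 27
f 27 28 29
f 27 29 21
f 28 18 30
f 28 30 29
f 29 30 31
f 29 31 21
f 30 18 32
f 30 32 31
f 31 32 33
f 31 33 21
f 32 18 34
f 32 34 33
f 33 34 35
f 33 35 21
f 34 18 19
f 34 19 35
f 35 19 20
f 35 20 21
f 36 73 52
f 73 47 76
f 52 76 41
f 73 76 52
f 36 52 48
f 52 41 53
f 48 53 37
f 52 53 48
f 36 48 57
f 48 37 58
f 57 58 43
f 48 58 57
f 36 57 69
f 57 43 72
f 69 72 46
f 57 72 69
f 36 69 73
f 69 46 77
f 73 77 47
f 69 77 73
f 37 53 64
f 53 41 67
f 64 67 45
f 53 67 64
f 41 76 54
f 76 47 75
f 54 75 40
f 76 75 54
f 47 77 74
f 77 46 70
f 74 70 38
f 77 70 74
f 46 72 71
f 72 43 59
f 71 59 42
f 72 59 71
f 43 58 63
f 58 37 60
f 63 60 44
f 58 60 63
f 39 65 51
f 65 45 66
f 51 66 40
f 65 66 51
f 39 51 49
f 51 40 50
f 49 50 38
f 51 50 49
f 39 49 56
f 49 38 55
f 56 55 42
f 49 55 56
f 39 56 61
f 56 42 62
f 61 62 44
f 56 62 61
f 39 61 65
f 61 44 68
f 65 68 45
f 61 68 65
f 40 66 54
f 66 45 67
f 54 67 41
f 66 67 54
f 38 50 74
f 50 40 75
f 74 75 47
f 50 75 74
f 42 55 71
f 55 38 70
f 71 70 46
f 55 70 71
f 44 62 63
f 62 42 59
f 63 59 43
f 62 59 63
f 45 68 64
f 68 44 60
f 64 60 37
f 68 60 64
f 79 78 82
f 79 82 80
f 80 82 83
f 80 83 81
f 82 78 84
f 82 84 83
f 83 84 85
f 83 85 81
f 84 78 86
f 84 86 85
f 85 86 87
f 85 87 81
f 86 78 88
f 86 88 87
f 87 88 89
f 87 89 81
f 88 78 90
f 88 90 89
f 89 90 91
f 89 91 81
f 90 78 92
f 90 92 91
f 91 92 93
f 91 93 81
f 92 78 94
f 92 94 93
f 93 94 95
f 93 95 81
f 94 78 96
f 94 96 95
f 95 96 97
f 95 97 81
f 96 78 98
f 96 98 97
f 97 98 99
f 97 99 81
f 98 78 79
f 98 79 99
f 99 79 80
f 99 80 81

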